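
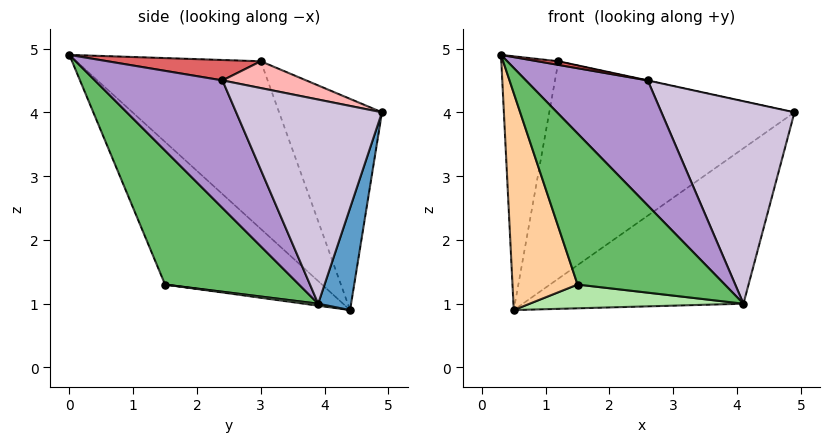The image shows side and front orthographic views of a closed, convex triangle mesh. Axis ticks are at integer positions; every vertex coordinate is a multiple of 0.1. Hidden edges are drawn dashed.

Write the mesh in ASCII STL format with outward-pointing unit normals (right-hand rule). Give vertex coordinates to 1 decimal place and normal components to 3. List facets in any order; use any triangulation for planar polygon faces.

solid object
 facet normal 0.138 0.928 -0.346
  outer loop
   vertex 4.1 3.9 1.0
   vertex 0.5 4.4 0.9
   vertex 4.9 4.9 4.0
  endloop
 endfacet
 facet normal -0.920 0.285 0.268
  outer loop
   vertex 1.2 3.0 4.8
   vertex 0.5 4.4 0.9
   vertex 0.3 0.0 4.9
  endloop
 endfacet
 facet normal -0.359 0.856 0.372
  outer loop
   vertex 1.2 3.0 4.8
   vertex 4.9 4.9 4.0
   vertex 0.5 4.4 0.9
  endloop
 endfacet
 facet normal -0.837 -0.347 -0.424
  outer loop
   vertex 1.5 1.5 1.3
   vertex 0.3 0.0 4.9
   vertex 0.5 4.4 0.9
  endloop
 endfacet
 facet normal 0.671 -0.737 -0.084
  outer loop
   vertex 1.5 1.5 1.3
   vertex 4.1 3.9 1.0
   vertex 0.3 0.0 4.9
  endloop
 endfacet
 facet normal 0.009 -0.134 -0.991
  outer loop
   vertex 1.5 1.5 1.3
   vertex 0.5 4.4 0.9
   vertex 4.1 3.9 1.0
  endloop
 endfacet
 facet normal 0.198 -0.027 0.980
  outer loop
   vertex 2.6 2.4 4.5
   vertex 1.2 3.0 4.8
   vertex 0.3 0.0 4.9
  endloop
 endfacet
 facet normal 0.210 0.002 0.978
  outer loop
   vertex 2.6 2.4 4.5
   vertex 4.9 4.9 4.0
   vertex 1.2 3.0 4.8
  endloop
 endfacet
 facet normal 0.723 -0.691 0.014
  outer loop
   vertex 2.6 2.4 4.5
   vertex 0.3 0.0 4.9
   vertex 4.1 3.9 1.0
  endloop
 endfacet
 facet normal 0.738 -0.674 0.028
  outer loop
   vertex 2.6 2.4 4.5
   vertex 4.1 3.9 1.0
   vertex 4.9 4.9 4.0
  endloop
 endfacet
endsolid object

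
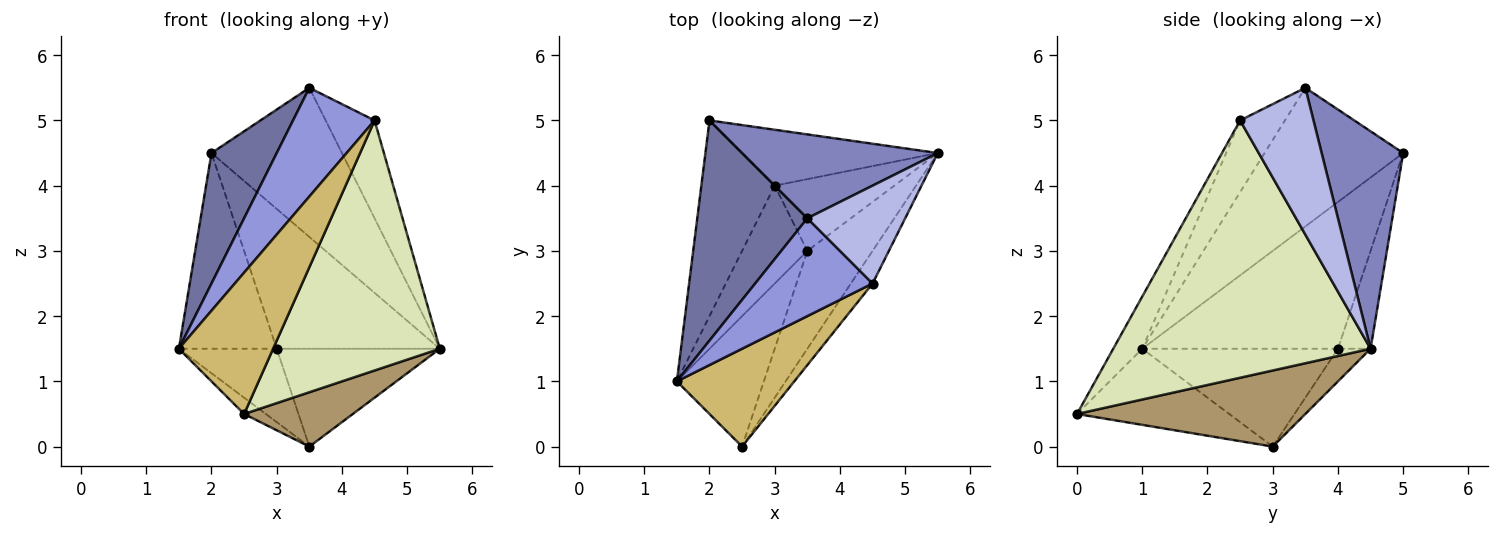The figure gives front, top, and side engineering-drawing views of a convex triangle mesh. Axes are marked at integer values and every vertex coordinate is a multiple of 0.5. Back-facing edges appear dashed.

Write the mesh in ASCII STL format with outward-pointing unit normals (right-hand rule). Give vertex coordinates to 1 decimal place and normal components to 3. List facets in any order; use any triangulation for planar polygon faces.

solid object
 facet normal -0.735 -0.346 0.584
  outer loop
   vertex 3.5 3.5 5.5
   vertex 2.0 5.0 4.5
   vertex 1.5 1.0 1.5
  endloop
 endfacet
 facet normal 0.478 0.765 0.431
  outer loop
   vertex 3.5 3.5 5.5
   vertex 5.5 4.5 1.5
   vertex 2.0 5.0 4.5
  endloop
 endfacet
 facet normal -0.378 -0.688 0.619
  outer loop
   vertex 4.5 2.5 5.0
   vertex 3.5 3.5 5.5
   vertex 1.5 1.0 1.5
  endloop
 endfacet
 facet normal 0.728 0.485 0.485
  outer loop
   vertex 4.5 2.5 5.0
   vertex 5.5 4.5 1.5
   vertex 3.5 3.5 5.5
  endloop
 endfacet
 facet normal -0.183 0.913 -0.365
  outer loop
   vertex 3.0 4.0 1.5
   vertex 2.0 5.0 4.5
   vertex 5.5 4.5 1.5
  endloop
 endfacet
 facet normal -0.159 0.796 -0.584
  outer loop
   vertex 3.0 4.0 1.5
   vertex 5.5 4.5 1.5
   vertex 3.5 3.0 0.0
  endloop
 endfacet
 facet normal -0.768 0.384 -0.512
  outer loop
   vertex 3.0 4.0 1.5
   vertex 3.5 3.0 0.0
   vertex 1.5 1.0 1.5
  endloop
 endfacet
 facet normal 0.837 -0.542 -0.071
  outer loop
   vertex 2.5 0.0 0.5
   vertex 5.5 4.5 1.5
   vertex 4.5 2.5 5.0
  endloop
 endfacet
 facet normal 0.714 -0.340 -0.612
  outer loop
   vertex 2.5 0.0 0.5
   vertex 3.5 3.0 0.0
   vertex 5.5 4.5 1.5
  endloop
 endfacet
 facet normal -0.245 -0.797 0.552
  outer loop
   vertex 2.5 0.0 0.5
   vertex 4.5 2.5 5.0
   vertex 1.5 1.0 1.5
  endloop
 endfacet
 facet normal -0.656 0.094 -0.749
  outer loop
   vertex 2.5 0.0 0.5
   vertex 1.5 1.0 1.5
   vertex 3.5 3.0 0.0
  endloop
 endfacet
 facet normal -0.816 0.408 -0.408
  outer loop
   vertex 3.0 4.0 1.5
   vertex 1.5 1.0 1.5
   vertex 2.0 5.0 4.5
  endloop
 endfacet
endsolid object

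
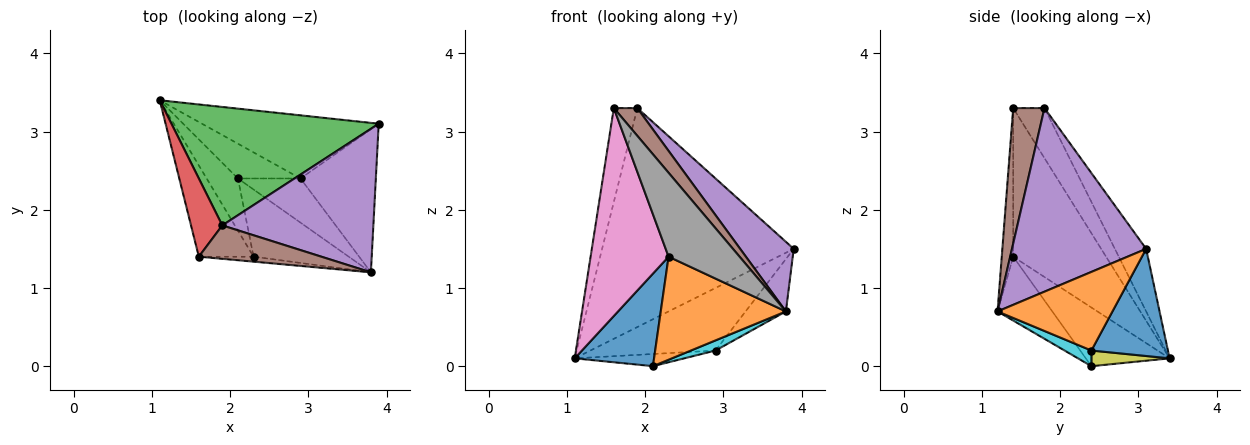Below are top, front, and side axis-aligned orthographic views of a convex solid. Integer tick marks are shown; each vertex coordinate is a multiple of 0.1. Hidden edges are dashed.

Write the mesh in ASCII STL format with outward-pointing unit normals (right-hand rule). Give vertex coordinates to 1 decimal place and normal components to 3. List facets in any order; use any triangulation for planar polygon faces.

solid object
 facet normal 0.395 0.647 -0.652
  outer loop
   vertex 2.9 2.4 0.2
   vertex 1.1 3.4 0.1
   vertex 3.9 3.1 1.5
  endloop
 endfacet
 facet normal 0.700 0.246 -0.671
  outer loop
   vertex 2.9 2.4 0.2
   vertex 3.9 3.1 1.5
   vertex 3.8 1.2 0.7
  endloop
 endfacet
 facet normal -0.142 0.871 0.471
  outer loop
   vertex 1.9 1.8 3.3
   vertex 3.9 3.1 1.5
   vertex 1.1 3.4 0.1
  endloop
 endfacet
 facet normal -0.716 0.537 0.447
  outer loop
   vertex 1.9 1.8 3.3
   vertex 1.1 3.4 0.1
   vertex 1.6 1.4 3.3
  endloop
 endfacet
 facet normal 0.738 -0.295 0.607
  outer loop
   vertex 1.9 1.8 3.3
   vertex 3.8 1.2 0.7
   vertex 3.9 3.1 1.5
  endloop
 endfacet
 facet normal 0.648 -0.486 0.586
  outer loop
   vertex 1.9 1.8 3.3
   vertex 1.6 1.4 3.3
   vertex 3.8 1.2 0.7
  endloop
 endfacet
 facet normal -0.737 -0.619 -0.272
  outer loop
   vertex 2.3 1.4 1.4
   vertex 1.6 1.4 3.3
   vertex 1.1 3.4 0.1
  endloop
 endfacet
 facet normal -0.159 -0.986 -0.058
  outer loop
   vertex 2.3 1.4 1.4
   vertex 3.8 1.2 0.7
   vertex 1.6 1.4 3.3
  endloop
 endfacet
 facet normal 0.230 0.322 -0.919
  outer loop
   vertex 2.1 2.4 0.0
   vertex 1.1 3.4 0.1
   vertex 2.9 2.4 0.2
  endloop
 endfacet
 facet normal 0.237 -0.217 -0.947
  outer loop
   vertex 2.1 2.4 0.0
   vertex 2.9 2.4 0.2
   vertex 3.8 1.2 0.7
  endloop
 endfacet
 facet normal -0.677 -0.641 -0.361
  outer loop
   vertex 2.1 2.4 0.0
   vertex 2.3 1.4 1.4
   vertex 1.1 3.4 0.1
  endloop
 endfacet
 facet normal -0.344 -0.787 -0.513
  outer loop
   vertex 2.1 2.4 0.0
   vertex 3.8 1.2 0.7
   vertex 2.3 1.4 1.4
  endloop
 endfacet
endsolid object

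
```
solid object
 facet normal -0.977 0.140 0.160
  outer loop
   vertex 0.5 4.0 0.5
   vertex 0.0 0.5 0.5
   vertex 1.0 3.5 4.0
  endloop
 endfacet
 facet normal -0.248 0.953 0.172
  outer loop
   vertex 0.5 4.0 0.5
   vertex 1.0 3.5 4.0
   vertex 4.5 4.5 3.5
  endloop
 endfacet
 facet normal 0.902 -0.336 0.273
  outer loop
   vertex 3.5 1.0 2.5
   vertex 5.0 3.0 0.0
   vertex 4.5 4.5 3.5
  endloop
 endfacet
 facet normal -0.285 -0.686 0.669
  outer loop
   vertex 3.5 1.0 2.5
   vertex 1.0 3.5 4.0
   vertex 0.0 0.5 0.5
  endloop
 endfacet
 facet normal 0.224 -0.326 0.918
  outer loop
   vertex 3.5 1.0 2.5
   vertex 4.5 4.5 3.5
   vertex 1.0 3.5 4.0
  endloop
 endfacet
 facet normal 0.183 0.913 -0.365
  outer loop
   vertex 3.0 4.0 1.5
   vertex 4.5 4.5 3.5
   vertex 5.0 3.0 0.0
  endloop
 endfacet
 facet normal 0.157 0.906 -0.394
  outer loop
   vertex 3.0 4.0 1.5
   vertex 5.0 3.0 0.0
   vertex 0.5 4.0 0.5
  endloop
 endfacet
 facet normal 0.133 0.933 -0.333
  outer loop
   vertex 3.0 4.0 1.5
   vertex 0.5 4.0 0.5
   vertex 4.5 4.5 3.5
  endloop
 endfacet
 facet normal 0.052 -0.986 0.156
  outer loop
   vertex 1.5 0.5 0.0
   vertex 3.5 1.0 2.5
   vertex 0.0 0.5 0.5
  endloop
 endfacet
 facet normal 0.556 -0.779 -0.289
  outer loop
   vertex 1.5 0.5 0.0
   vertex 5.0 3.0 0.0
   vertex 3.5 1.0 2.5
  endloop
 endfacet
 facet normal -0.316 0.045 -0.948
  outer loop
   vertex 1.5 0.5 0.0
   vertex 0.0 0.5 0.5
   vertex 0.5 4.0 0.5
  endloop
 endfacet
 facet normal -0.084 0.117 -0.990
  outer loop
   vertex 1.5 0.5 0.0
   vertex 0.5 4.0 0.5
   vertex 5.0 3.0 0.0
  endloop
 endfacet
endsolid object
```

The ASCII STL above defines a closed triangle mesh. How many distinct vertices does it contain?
8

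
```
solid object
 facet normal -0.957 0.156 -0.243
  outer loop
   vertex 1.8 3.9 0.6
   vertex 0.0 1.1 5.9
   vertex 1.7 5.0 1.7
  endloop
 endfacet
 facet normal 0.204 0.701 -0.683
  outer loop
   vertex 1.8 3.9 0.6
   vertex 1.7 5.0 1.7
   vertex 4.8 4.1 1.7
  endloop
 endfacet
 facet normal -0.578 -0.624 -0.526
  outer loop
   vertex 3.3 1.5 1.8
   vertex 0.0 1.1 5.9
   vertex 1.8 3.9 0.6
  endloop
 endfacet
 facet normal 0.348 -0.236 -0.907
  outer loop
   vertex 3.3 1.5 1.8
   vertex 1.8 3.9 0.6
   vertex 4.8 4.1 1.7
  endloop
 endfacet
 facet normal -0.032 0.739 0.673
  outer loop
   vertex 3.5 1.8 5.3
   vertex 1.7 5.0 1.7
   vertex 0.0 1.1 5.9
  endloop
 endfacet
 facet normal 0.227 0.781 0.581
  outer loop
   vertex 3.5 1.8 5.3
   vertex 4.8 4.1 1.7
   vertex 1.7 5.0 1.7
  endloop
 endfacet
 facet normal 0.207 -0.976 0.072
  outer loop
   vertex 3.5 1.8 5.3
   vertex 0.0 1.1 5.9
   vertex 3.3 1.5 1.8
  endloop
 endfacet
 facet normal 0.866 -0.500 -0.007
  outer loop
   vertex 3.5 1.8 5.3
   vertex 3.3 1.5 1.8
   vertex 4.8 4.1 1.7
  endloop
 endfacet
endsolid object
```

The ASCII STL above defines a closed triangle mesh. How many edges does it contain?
12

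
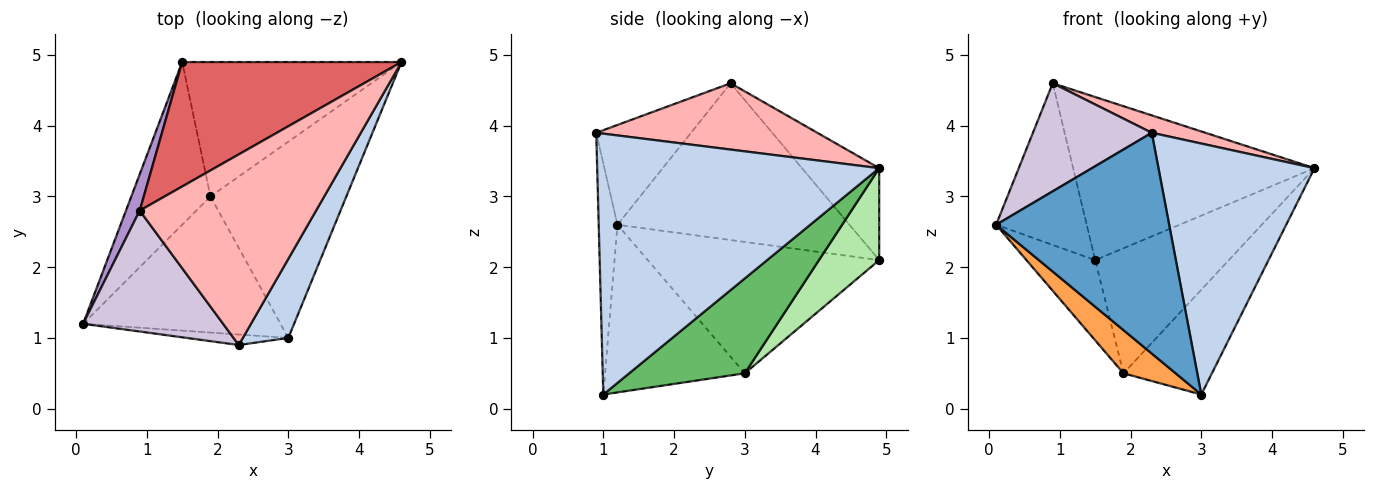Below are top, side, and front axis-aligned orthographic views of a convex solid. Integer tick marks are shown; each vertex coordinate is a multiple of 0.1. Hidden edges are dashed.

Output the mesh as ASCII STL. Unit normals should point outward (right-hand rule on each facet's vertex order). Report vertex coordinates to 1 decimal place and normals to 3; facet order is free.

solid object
 facet normal -0.108 -0.993 -0.047
  outer loop
   vertex 2.3 0.9 3.9
   vertex 0.1 1.2 2.6
   vertex 3.0 1.0 0.2
  endloop
 endfacet
 facet normal 0.865 -0.479 0.151
  outer loop
   vertex 2.3 0.9 3.9
   vertex 3.0 1.0 0.2
   vertex 4.6 4.9 3.4
  endloop
 endfacet
 facet normal -0.629 -0.235 -0.741
  outer loop
   vertex 1.9 3.0 0.5
   vertex 3.0 1.0 0.2
   vertex 0.1 1.2 2.6
  endloop
 endfacet
 facet normal -0.830 0.246 -0.500
  outer loop
   vertex 1.9 3.0 0.5
   vertex 0.1 1.2 2.6
   vertex 1.5 4.9 2.1
  endloop
 endfacet
 facet normal 0.524 0.401 -0.751
  outer loop
   vertex 1.9 3.0 0.5
   vertex 4.6 4.9 3.4
   vertex 3.0 1.0 0.2
  endloop
 endfacet
 facet normal 0.294 0.651 -0.700
  outer loop
   vertex 1.9 3.0 0.5
   vertex 1.5 4.9 2.1
   vertex 4.6 4.9 3.4
  endloop
 endfacet
 facet normal -0.247 0.770 0.588
  outer loop
   vertex 0.9 2.8 4.6
   vertex 4.6 4.9 3.4
   vertex 1.5 4.9 2.1
  endloop
 endfacet
 facet normal 0.351 -0.085 0.933
  outer loop
   vertex 0.9 2.8 4.6
   vertex 2.3 0.9 3.9
   vertex 4.6 4.9 3.4
  endloop
 endfacet
 facet normal -0.928 0.362 0.082
  outer loop
   vertex 0.9 2.8 4.6
   vertex 1.5 4.9 2.1
   vertex 0.1 1.2 2.6
  endloop
 endfacet
 facet normal -0.469 -0.588 0.658
  outer loop
   vertex 0.9 2.8 4.6
   vertex 0.1 1.2 2.6
   vertex 2.3 0.9 3.9
  endloop
 endfacet
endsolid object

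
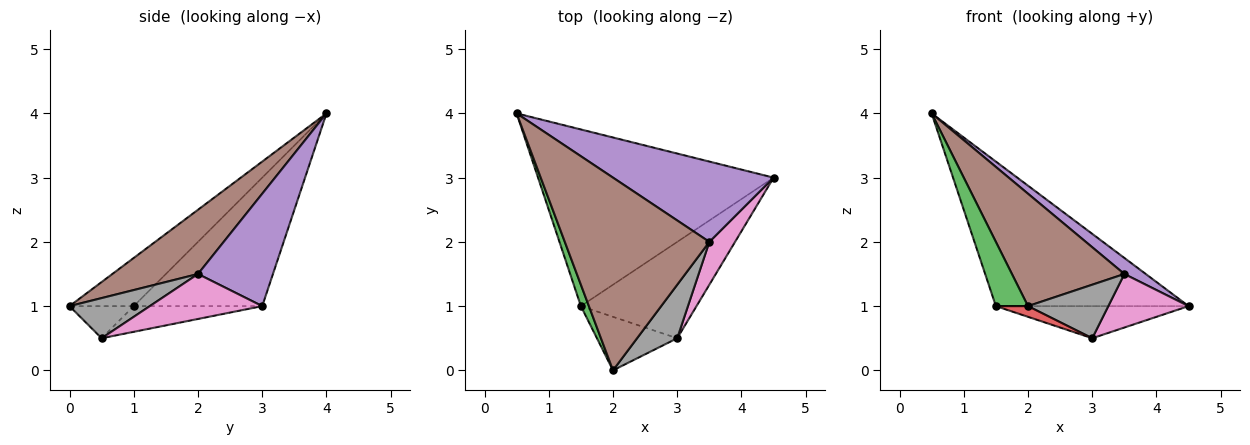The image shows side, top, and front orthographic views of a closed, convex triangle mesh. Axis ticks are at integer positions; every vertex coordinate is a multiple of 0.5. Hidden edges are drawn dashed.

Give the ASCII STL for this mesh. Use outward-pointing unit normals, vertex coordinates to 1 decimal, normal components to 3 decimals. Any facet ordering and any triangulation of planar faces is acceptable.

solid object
 facet normal -0.389 0.583 -0.713
  outer loop
   vertex 1.5 1.0 1.0
   vertex 0.5 4.0 4.0
   vertex 4.5 3.0 1.0
  endloop
 endfacet
 facet normal -0.206 0.309 -0.928
  outer loop
   vertex 1.5 1.0 1.0
   vertex 4.5 3.0 1.0
   vertex 3.0 0.5 0.5
  endloop
 endfacet
 facet normal -0.885 -0.442 0.147
  outer loop
   vertex 1.5 1.0 1.0
   vertex 2.0 0.0 1.0
   vertex 0.5 4.0 4.0
  endloop
 endfacet
 facet normal -0.365 -0.183 -0.913
  outer loop
   vertex 1.5 1.0 1.0
   vertex 3.0 0.5 0.5
   vertex 2.0 0.0 1.0
  endloop
 endfacet
 facet normal 0.566 -0.162 0.808
  outer loop
   vertex 3.5 2.0 1.5
   vertex 4.5 3.0 1.0
   vertex 0.5 4.0 4.0
  endloop
 endfacet
 facet normal 0.358 -0.470 0.806
  outer loop
   vertex 3.5 2.0 1.5
   vertex 0.5 4.0 4.0
   vertex 2.0 0.0 1.0
  endloop
 endfacet
 facet normal 0.738 -0.527 0.422
  outer loop
   vertex 3.5 2.0 1.5
   vertex 3.0 0.5 0.5
   vertex 4.5 3.0 1.0
  endloop
 endfacet
 facet normal 0.577 -0.577 0.577
  outer loop
   vertex 3.5 2.0 1.5
   vertex 2.0 0.0 1.0
   vertex 3.0 0.5 0.5
  endloop
 endfacet
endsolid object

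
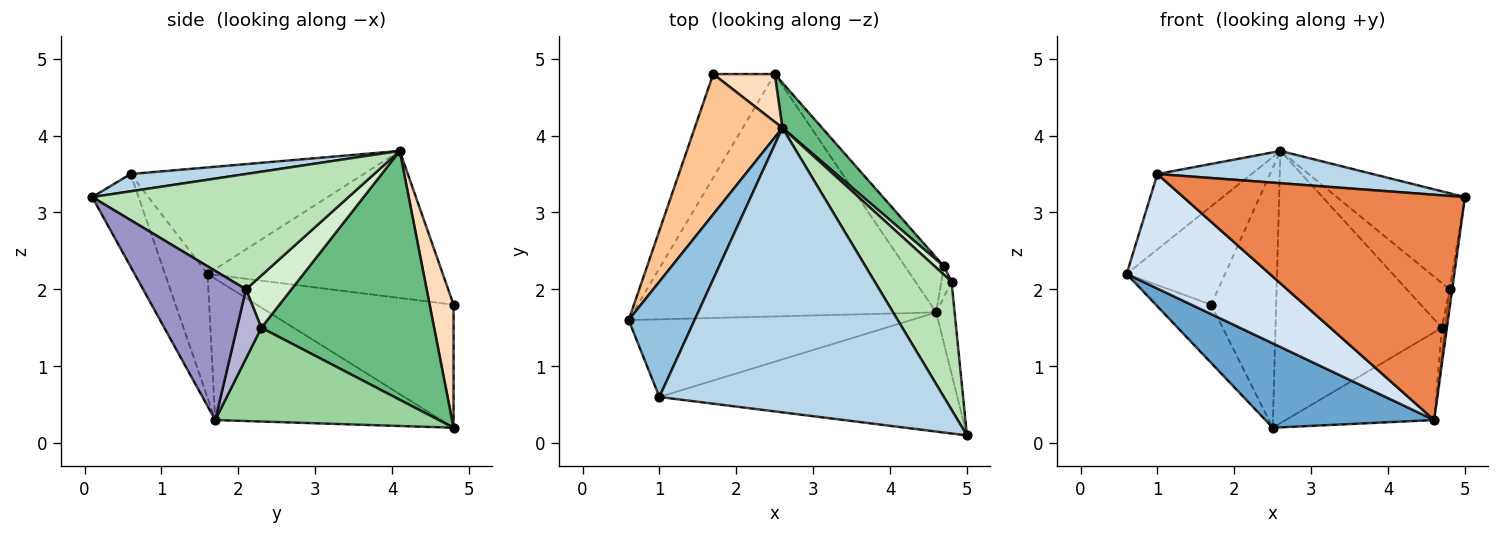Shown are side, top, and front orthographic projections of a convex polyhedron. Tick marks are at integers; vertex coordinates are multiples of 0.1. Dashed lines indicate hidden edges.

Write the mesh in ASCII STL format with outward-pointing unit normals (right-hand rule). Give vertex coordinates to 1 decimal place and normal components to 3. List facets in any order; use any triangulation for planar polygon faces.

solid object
 facet normal -0.403 -0.301 -0.864
  outer loop
   vertex 4.6 1.7 0.3
   vertex 0.6 1.6 2.2
   vertex 2.5 4.8 0.2
  endloop
 endfacet
 facet normal -0.804 0.325 0.497
  outer loop
   vertex 1.0 0.6 3.5
   vertex 2.6 4.1 3.8
   vertex 0.6 1.6 2.2
  endloop
 endfacet
 facet normal 0.060 -0.113 0.992
  outer loop
   vertex 1.0 0.6 3.5
   vertex 5.0 0.1 3.2
   vertex 2.6 4.1 3.8
  endloop
 endfacet
 facet normal -0.239 -0.804 -0.545
  outer loop
   vertex 1.0 0.6 3.5
   vertex 0.6 1.6 2.2
   vertex 4.6 1.7 0.3
  endloop
 endfacet
 facet normal -0.144 -0.875 -0.463
  outer loop
   vertex 1.0 0.6 3.5
   vertex 4.6 1.7 0.3
   vertex 5.0 0.1 3.2
  endloop
 endfacet
 facet normal -0.867 0.244 -0.434
  outer loop
   vertex 1.7 4.8 1.8
   vertex 2.5 4.8 0.2
   vertex 0.6 1.6 2.2
  endloop
 endfacet
 facet normal -0.808 0.338 0.482
  outer loop
   vertex 1.7 4.8 1.8
   vertex 0.6 1.6 2.2
   vertex 2.6 4.1 3.8
  endloop
 endfacet
 facet normal 0.341 0.925 0.170
  outer loop
   vertex 1.7 4.8 1.8
   vertex 2.6 4.1 3.8
   vertex 2.5 4.8 0.2
  endloop
 endfacet
 facet normal 0.716 0.689 0.114
  outer loop
   vertex 4.7 2.3 1.5
   vertex 2.5 4.8 0.2
   vertex 2.6 4.1 3.8
  endloop
 endfacet
 facet normal 0.787 0.523 -0.327
  outer loop
   vertex 4.7 2.3 1.5
   vertex 4.6 1.7 0.3
   vertex 2.5 4.8 0.2
  endloop
 endfacet
 facet normal 0.768 0.384 0.512
  outer loop
   vertex 4.8 2.1 2.0
   vertex 2.6 4.1 3.8
   vertex 5.0 0.1 3.2
  endloop
 endfacet
 facet normal 0.722 0.680 0.127
  outer loop
   vertex 4.8 2.1 2.0
   vertex 4.7 2.3 1.5
   vertex 2.6 4.1 3.8
  endloop
 endfacet
 facet normal 0.992 0.026 -0.123
  outer loop
   vertex 4.8 2.1 2.0
   vertex 5.0 0.1 3.2
   vertex 4.6 1.7 0.3
  endloop
 endfacet
 facet normal 0.981 0.127 -0.145
  outer loop
   vertex 4.8 2.1 2.0
   vertex 4.6 1.7 0.3
   vertex 4.7 2.3 1.5
  endloop
 endfacet
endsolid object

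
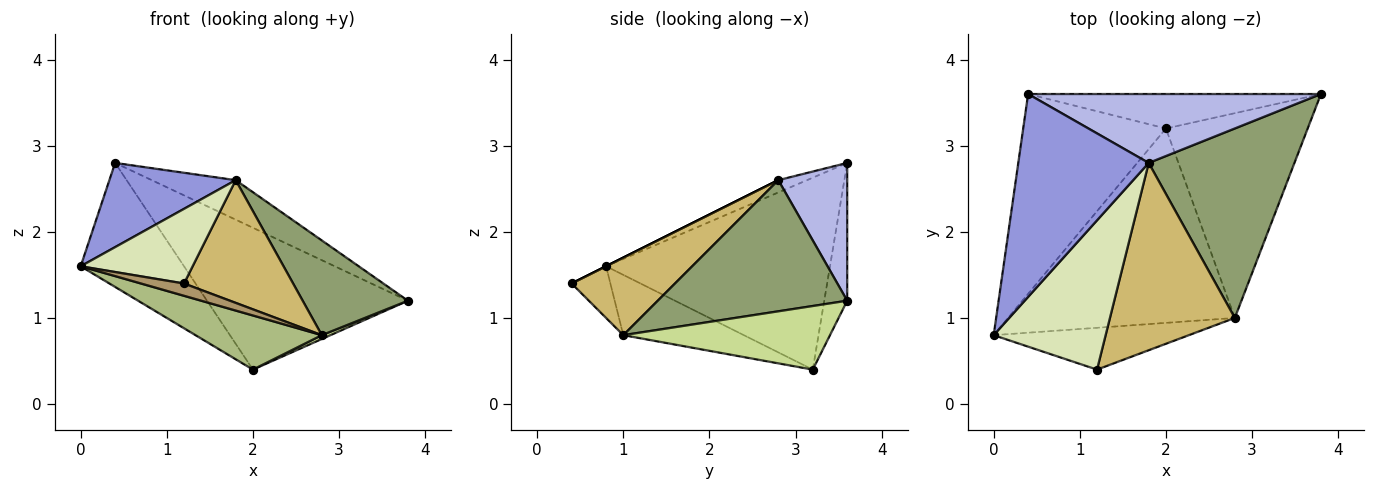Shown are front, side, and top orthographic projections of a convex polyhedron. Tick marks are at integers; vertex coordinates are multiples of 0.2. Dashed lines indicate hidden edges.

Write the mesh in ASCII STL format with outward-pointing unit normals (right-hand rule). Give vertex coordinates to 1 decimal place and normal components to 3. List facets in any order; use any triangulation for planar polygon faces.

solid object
 facet normal -0.753 0.347 -0.560
  outer loop
   vertex 2.0 3.2 0.4
   vertex 0.0 0.8 1.6
   vertex 0.4 3.6 2.8
  endloop
 endfacet
 facet normal -0.110 0.966 -0.235
  outer loop
   vertex 2.0 3.2 0.4
   vertex 0.4 3.6 2.8
   vertex 3.8 3.6 1.2
  endloop
 endfacet
 facet normal -0.087 -0.382 0.920
  outer loop
   vertex 1.8 2.8 2.6
   vertex 0.4 3.6 2.8
   vertex 0.0 0.8 1.6
  endloop
 endfacet
 facet normal 0.378 0.461 0.803
  outer loop
   vertex 1.8 2.8 2.6
   vertex 3.8 3.6 1.2
   vertex 0.4 3.6 2.8
  endloop
 endfacet
 facet normal 0.627 -0.348 0.697
  outer loop
   vertex 2.8 1.0 0.8
   vertex 3.8 3.6 1.2
   vertex 1.8 2.8 2.6
  endloop
 endfacet
 facet normal -0.248 -0.260 -0.933
  outer loop
   vertex 2.8 1.0 0.8
   vertex 0.0 0.8 1.6
   vertex 2.0 3.2 0.4
  endloop
 endfacet
 facet normal 0.409 -0.017 -0.912
  outer loop
   vertex 2.8 1.0 0.8
   vertex 2.0 3.2 0.4
   vertex 3.8 3.6 1.2
  endloop
 endfacet
 facet normal 0.000 -0.447 0.894
  outer loop
   vertex 1.2 0.4 1.4
   vertex 1.8 2.8 2.6
   vertex 0.0 0.8 1.6
  endloop
 endfacet
 facet normal -0.246 -0.273 -0.930
  outer loop
   vertex 1.2 0.4 1.4
   vertex 0.0 0.8 1.6
   vertex 2.8 1.0 0.8
  endloop
 endfacet
 facet normal 0.461 -0.486 0.742
  outer loop
   vertex 1.2 0.4 1.4
   vertex 2.8 1.0 0.8
   vertex 1.8 2.8 2.6
  endloop
 endfacet
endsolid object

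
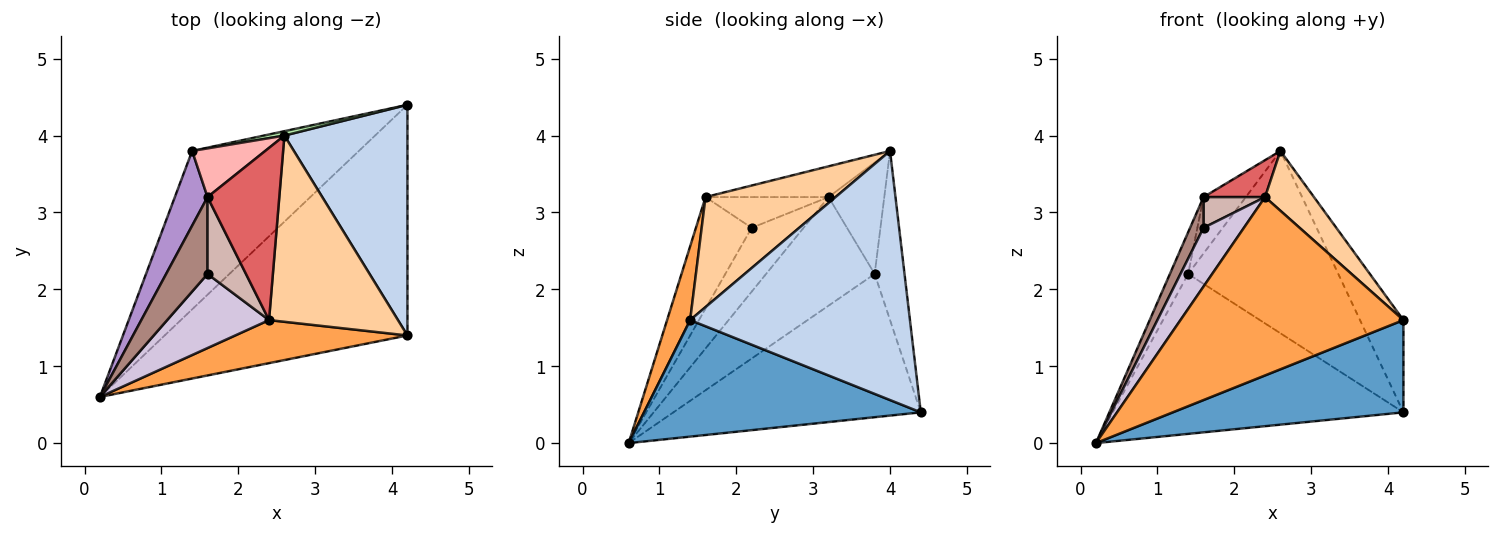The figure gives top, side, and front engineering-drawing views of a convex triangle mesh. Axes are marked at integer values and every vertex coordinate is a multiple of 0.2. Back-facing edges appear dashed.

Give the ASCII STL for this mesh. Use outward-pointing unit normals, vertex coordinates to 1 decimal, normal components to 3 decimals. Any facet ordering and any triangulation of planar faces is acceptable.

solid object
 facet normal 0.407 -0.339 -0.848
  outer loop
   vertex 4.2 4.4 0.4
   vertex 4.2 1.4 1.6
   vertex 0.2 0.6 0.0
  endloop
 endfacet
 facet normal 0.883 0.174 0.436
  outer loop
   vertex 2.6 4.0 3.8
   vertex 4.2 1.4 1.6
   vertex 4.2 4.4 0.4
  endloop
 endfacet
 facet normal 0.100 -0.967 0.233
  outer loop
   vertex 2.4 1.6 3.2
   vertex 0.2 0.6 0.0
   vertex 4.2 1.4 1.6
  endloop
 endfacet
 facet normal 0.631 -0.237 0.739
  outer loop
   vertex 2.4 1.6 3.2
   vertex 4.2 1.4 1.6
   vertex 2.6 4.0 3.8
  endloop
 endfacet
 facet normal -0.517 0.608 -0.602
  outer loop
   vertex 1.4 3.8 2.2
   vertex 4.2 4.4 0.4
   vertex 0.2 0.6 0.0
  endloop
 endfacet
 facet normal -0.195 0.981 0.024
  outer loop
   vertex 1.4 3.8 2.2
   vertex 2.6 4.0 3.8
   vertex 4.2 4.4 0.4
  endloop
 endfacet
 facet normal -0.386 -0.193 0.902
  outer loop
   vertex 1.6 3.2 3.2
   vertex 2.4 1.6 3.2
   vertex 2.6 4.0 3.8
  endloop
 endfacet
 facet normal -0.706 0.536 0.463
  outer loop
   vertex 1.6 3.2 3.2
   vertex 2.6 4.0 3.8
   vertex 1.4 3.8 2.2
  endloop
 endfacet
 facet normal -0.945 0.159 0.284
  outer loop
   vertex 1.6 3.2 3.2
   vertex 1.4 3.8 2.2
   vertex 0.2 0.6 0.0
  endloop
 endfacet
 facet normal -0.651 -0.471 0.595
  outer loop
   vertex 1.6 2.2 2.8
   vertex 0.2 0.6 0.0
   vertex 2.4 1.6 3.2
  endloop
 endfacet
 facet normal -0.820 -0.213 0.531
  outer loop
   vertex 1.6 2.2 2.8
   vertex 1.6 3.2 3.2
   vertex 0.2 0.6 0.0
  endloop
 endfacet
 facet normal -0.596 -0.298 0.745
  outer loop
   vertex 1.6 2.2 2.8
   vertex 2.4 1.6 3.2
   vertex 1.6 3.2 3.2
  endloop
 endfacet
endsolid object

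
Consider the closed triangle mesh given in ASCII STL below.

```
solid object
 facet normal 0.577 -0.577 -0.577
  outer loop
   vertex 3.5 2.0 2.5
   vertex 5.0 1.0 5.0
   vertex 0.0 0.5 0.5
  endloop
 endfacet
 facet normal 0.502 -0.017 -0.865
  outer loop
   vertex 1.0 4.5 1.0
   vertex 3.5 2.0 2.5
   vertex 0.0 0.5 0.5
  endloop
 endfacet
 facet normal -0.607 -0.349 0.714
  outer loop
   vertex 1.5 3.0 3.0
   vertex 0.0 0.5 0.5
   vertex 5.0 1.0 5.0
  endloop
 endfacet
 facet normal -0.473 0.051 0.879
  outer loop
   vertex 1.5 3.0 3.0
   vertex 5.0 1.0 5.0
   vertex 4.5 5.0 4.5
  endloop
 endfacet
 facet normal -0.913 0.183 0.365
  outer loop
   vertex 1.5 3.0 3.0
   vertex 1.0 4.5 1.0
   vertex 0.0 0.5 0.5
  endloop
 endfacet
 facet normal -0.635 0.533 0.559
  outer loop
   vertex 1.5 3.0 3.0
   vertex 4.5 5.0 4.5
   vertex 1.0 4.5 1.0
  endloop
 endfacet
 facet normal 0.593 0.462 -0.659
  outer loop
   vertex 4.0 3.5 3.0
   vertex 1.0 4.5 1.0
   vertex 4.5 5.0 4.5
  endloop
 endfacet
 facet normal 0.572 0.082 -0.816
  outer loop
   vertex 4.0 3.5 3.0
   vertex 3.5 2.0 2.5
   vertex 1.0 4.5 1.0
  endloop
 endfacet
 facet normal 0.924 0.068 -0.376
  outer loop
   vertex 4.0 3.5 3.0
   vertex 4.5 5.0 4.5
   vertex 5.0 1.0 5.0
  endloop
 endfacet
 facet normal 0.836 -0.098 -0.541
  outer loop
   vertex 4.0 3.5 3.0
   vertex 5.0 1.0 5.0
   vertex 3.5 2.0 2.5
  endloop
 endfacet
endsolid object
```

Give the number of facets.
10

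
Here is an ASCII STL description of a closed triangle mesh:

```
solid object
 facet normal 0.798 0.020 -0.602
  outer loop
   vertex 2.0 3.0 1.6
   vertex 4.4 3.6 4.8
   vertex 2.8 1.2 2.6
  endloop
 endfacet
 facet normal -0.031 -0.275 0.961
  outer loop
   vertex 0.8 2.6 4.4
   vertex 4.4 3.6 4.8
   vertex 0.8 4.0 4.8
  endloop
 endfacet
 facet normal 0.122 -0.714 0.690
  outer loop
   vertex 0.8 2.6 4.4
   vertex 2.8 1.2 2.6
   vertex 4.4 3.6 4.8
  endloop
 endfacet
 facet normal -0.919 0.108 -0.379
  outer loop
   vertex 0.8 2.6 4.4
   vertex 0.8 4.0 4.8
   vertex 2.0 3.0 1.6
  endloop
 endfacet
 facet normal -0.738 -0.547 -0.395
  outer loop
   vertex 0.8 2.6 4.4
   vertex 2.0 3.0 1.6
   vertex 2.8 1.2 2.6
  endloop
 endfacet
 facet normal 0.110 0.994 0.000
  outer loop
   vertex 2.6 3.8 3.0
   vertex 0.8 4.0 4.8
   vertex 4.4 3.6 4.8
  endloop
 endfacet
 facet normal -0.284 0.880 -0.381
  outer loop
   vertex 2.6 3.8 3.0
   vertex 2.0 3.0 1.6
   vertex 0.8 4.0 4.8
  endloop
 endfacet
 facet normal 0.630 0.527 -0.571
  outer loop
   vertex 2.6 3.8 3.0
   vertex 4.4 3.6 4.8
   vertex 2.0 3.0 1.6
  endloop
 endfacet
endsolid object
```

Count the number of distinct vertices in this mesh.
6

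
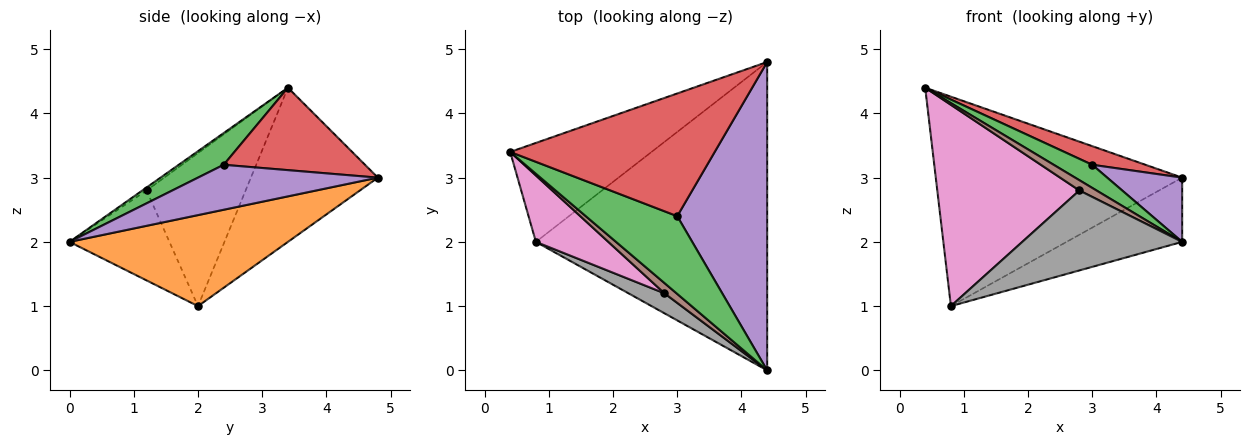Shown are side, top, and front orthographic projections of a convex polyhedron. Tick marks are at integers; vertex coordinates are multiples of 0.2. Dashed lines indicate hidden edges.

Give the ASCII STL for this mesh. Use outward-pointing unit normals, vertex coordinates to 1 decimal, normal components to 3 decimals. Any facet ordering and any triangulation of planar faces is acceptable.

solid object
 facet normal -0.422 0.820 -0.387
  outer loop
   vertex 0.8 2.0 1.0
   vertex 0.4 3.4 4.4
   vertex 4.4 4.8 3.0
  endloop
 endfacet
 facet normal 0.359 0.190 -0.914
  outer loop
   vertex 0.8 2.0 1.0
   vertex 4.4 4.8 3.0
   vertex 4.4 0.0 2.0
  endloop
 endfacet
 facet normal 0.316 -0.271 0.909
  outer loop
   vertex 3.0 2.4 3.2
   vertex 0.4 3.4 4.4
   vertex 4.4 0.0 2.0
  endloop
 endfacet
 facet normal 0.370 -0.139 0.918
  outer loop
   vertex 3.0 2.4 3.2
   vertex 4.4 4.8 3.0
   vertex 0.4 3.4 4.4
  endloop
 endfacet
 facet normal 0.440 -0.183 0.879
  outer loop
   vertex 3.0 2.4 3.2
   vertex 4.4 0.0 2.0
   vertex 4.4 4.8 3.0
  endloop
 endfacet
 facet normal -0.174 -0.696 0.696
  outer loop
   vertex 2.8 1.2 2.8
   vertex 4.4 0.0 2.0
   vertex 0.4 3.4 4.4
  endloop
 endfacet
 facet normal -0.552 -0.792 0.261
  outer loop
   vertex 2.8 1.2 2.8
   vertex 0.4 3.4 4.4
   vertex 0.8 2.0 1.0
  endloop
 endfacet
 facet normal -0.518 -0.830 0.207
  outer loop
   vertex 2.8 1.2 2.8
   vertex 0.8 2.0 1.0
   vertex 4.4 0.0 2.0
  endloop
 endfacet
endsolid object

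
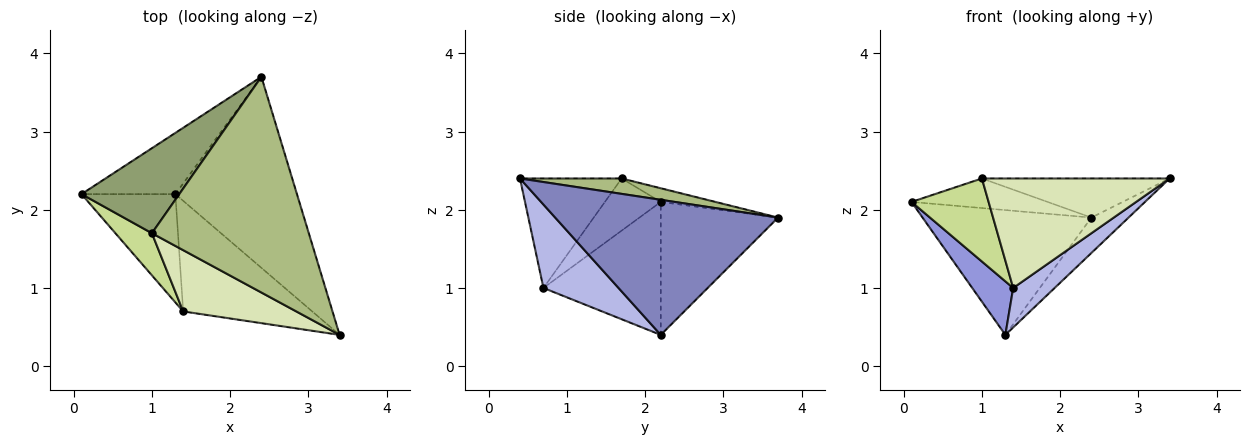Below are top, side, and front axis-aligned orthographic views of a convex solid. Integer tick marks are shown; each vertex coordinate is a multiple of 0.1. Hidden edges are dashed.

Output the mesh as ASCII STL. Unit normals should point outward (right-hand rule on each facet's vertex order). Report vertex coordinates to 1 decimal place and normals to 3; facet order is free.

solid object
 facet normal -0.529 0.762 -0.374
  outer loop
   vertex 1.3 2.2 0.4
   vertex 0.1 2.2 2.1
   vertex 2.4 3.7 1.9
  endloop
 endfacet
 facet normal 0.738 0.123 -0.664
  outer loop
   vertex 1.3 2.2 0.4
   vertex 2.4 3.7 1.9
   vertex 3.4 0.4 2.4
  endloop
 endfacet
 facet normal -0.786 -0.274 -0.555
  outer loop
   vertex 1.4 0.7 1.0
   vertex 0.1 2.2 2.1
   vertex 1.3 2.2 0.4
  endloop
 endfacet
 facet normal 0.520 -0.287 -0.804
  outer loop
   vertex 1.4 0.7 1.0
   vertex 1.3 2.2 0.4
   vertex 3.4 0.4 2.4
  endloop
 endfacet
 facet normal -0.131 0.326 0.936
  outer loop
   vertex 1.0 1.7 2.4
   vertex 2.4 3.7 1.9
   vertex 0.1 2.2 2.1
  endloop
 endfacet
 facet normal 0.096 0.178 0.979
  outer loop
   vertex 1.0 1.7 2.4
   vertex 3.4 0.4 2.4
   vertex 2.4 3.7 1.9
  endloop
 endfacet
 facet normal -0.543 -0.749 0.380
  outer loop
   vertex 1.0 1.7 2.4
   vertex 0.1 2.2 2.1
   vertex 1.4 0.7 1.0
  endloop
 endfacet
 facet normal -0.427 -0.789 0.441
  outer loop
   vertex 1.0 1.7 2.4
   vertex 1.4 0.7 1.0
   vertex 3.4 0.4 2.4
  endloop
 endfacet
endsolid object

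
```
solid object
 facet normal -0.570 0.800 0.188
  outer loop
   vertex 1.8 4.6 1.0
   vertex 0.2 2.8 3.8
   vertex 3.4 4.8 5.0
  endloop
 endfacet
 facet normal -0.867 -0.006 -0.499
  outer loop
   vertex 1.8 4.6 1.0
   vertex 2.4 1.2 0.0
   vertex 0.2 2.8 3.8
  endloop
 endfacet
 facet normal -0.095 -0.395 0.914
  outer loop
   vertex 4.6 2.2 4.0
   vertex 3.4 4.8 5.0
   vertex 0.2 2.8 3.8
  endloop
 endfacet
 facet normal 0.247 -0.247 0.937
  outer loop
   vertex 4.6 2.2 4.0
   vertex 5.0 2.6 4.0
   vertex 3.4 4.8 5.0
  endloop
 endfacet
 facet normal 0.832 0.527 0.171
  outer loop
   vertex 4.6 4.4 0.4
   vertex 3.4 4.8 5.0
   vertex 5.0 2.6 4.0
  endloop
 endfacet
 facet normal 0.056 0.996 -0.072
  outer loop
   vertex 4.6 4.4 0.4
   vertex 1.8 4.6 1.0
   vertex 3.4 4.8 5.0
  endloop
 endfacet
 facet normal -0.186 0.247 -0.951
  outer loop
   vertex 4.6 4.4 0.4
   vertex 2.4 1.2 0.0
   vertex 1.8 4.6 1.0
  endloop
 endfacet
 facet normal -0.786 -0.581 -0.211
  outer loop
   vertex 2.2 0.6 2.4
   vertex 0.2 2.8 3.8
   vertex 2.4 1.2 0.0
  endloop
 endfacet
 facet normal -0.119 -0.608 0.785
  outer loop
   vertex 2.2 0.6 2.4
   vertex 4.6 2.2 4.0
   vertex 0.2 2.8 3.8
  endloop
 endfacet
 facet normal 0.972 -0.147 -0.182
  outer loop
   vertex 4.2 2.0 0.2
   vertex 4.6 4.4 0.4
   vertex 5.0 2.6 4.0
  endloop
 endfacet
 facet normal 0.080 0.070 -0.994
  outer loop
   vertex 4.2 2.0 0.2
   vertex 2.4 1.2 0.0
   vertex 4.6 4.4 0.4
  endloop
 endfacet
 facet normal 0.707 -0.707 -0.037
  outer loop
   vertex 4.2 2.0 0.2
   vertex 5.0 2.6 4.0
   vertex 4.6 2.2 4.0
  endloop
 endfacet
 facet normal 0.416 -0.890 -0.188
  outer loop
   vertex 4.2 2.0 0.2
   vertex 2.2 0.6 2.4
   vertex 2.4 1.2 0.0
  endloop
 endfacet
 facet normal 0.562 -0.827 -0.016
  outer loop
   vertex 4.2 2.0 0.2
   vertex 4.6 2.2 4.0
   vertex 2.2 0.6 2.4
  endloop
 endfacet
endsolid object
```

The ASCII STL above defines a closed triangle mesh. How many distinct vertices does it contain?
9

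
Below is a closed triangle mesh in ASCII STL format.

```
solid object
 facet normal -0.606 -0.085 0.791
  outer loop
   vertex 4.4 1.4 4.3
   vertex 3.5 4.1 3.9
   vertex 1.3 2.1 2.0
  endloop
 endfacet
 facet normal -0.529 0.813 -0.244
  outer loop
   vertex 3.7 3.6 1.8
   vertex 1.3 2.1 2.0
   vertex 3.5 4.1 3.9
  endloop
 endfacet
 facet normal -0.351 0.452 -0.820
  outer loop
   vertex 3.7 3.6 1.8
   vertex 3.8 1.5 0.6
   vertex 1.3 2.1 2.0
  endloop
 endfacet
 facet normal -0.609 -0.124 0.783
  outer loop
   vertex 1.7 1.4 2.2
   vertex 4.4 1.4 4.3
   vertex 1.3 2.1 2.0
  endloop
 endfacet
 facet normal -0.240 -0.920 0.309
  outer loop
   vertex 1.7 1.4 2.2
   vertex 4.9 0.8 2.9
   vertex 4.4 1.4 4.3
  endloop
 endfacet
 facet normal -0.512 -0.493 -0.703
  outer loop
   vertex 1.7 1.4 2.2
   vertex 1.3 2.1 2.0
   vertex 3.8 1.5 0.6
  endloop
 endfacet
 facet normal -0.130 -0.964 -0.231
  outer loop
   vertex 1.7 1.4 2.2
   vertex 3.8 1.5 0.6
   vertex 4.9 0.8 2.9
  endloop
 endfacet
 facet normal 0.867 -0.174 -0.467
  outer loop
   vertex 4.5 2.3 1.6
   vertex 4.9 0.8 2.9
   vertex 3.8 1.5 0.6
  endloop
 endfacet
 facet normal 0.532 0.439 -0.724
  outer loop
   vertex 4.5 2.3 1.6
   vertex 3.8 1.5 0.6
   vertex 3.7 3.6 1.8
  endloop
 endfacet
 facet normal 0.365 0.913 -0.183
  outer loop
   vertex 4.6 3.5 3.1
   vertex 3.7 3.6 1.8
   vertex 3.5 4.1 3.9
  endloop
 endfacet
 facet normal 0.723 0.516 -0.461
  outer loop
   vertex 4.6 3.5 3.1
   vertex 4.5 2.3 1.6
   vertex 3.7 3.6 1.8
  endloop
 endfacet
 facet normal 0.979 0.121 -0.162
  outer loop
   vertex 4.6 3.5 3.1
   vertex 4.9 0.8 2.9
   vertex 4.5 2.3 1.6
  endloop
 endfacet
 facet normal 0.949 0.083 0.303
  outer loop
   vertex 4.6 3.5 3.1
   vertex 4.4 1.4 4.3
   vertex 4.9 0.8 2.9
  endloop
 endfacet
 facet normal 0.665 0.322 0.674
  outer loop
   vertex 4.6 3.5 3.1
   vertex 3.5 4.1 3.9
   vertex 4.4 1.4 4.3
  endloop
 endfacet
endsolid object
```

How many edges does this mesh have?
21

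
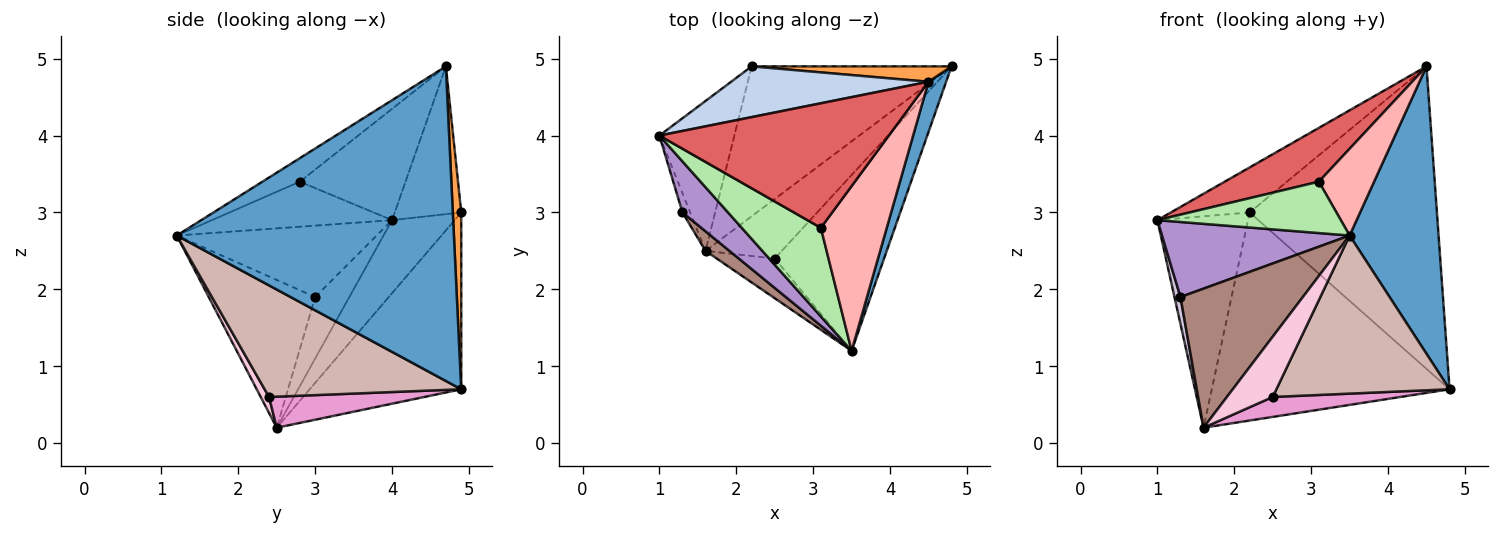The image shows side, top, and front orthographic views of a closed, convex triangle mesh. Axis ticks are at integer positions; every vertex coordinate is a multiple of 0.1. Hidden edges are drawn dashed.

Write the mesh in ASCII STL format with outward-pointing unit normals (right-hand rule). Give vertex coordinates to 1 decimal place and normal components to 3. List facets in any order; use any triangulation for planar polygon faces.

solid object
 facet normal 0.951 -0.305 0.053
  outer loop
   vertex 4.5 4.7 4.9
   vertex 3.5 1.2 2.7
   vertex 4.8 4.9 0.7
  endloop
 endfacet
 facet normal -0.489 0.579 0.653
  outer loop
   vertex 2.2 4.9 3.0
   vertex 1.0 4.0 2.9
   vertex 4.5 4.7 4.9
  endloop
 endfacet
 facet normal 0.045 0.998 0.051
  outer loop
   vertex 2.2 4.9 3.0
   vertex 4.5 4.7 4.9
   vertex 4.8 4.9 0.7
  endloop
 endfacet
 facet normal -0.491 0.711 -0.504
  outer loop
   vertex 2.2 4.9 3.0
   vertex 1.6 2.5 0.2
   vertex 1.0 4.0 2.9
  endloop
 endfacet
 facet normal -0.459 0.721 -0.519
  outer loop
   vertex 2.2 4.9 3.0
   vertex 4.8 4.9 0.7
   vertex 1.6 2.5 0.2
  endloop
 endfacet
 facet normal -0.442 -0.450 0.776
  outer loop
   vertex 3.1 2.8 3.4
   vertex 1.0 4.0 2.9
   vertex 3.5 1.2 2.7
  endloop
 endfacet
 facet normal -0.407 -0.362 0.839
  outer loop
   vertex 3.1 2.8 3.4
   vertex 4.5 4.7 4.9
   vertex 1.0 4.0 2.9
  endloop
 endfacet
 facet normal -0.301 -0.444 0.844
  outer loop
   vertex 3.1 2.8 3.4
   vertex 3.5 1.2 2.7
   vertex 4.5 4.7 4.9
  endloop
 endfacet
 facet normal -0.661 -0.620 0.422
  outer loop
   vertex 1.3 3.0 1.9
   vertex 3.5 1.2 2.7
   vertex 1.0 4.0 2.9
  endloop
 endfacet
 facet normal -0.978 -0.171 -0.122
  outer loop
   vertex 1.3 3.0 1.9
   vertex 1.0 4.0 2.9
   vertex 1.6 2.5 0.2
  endloop
 endfacet
 facet normal -0.652 -0.750 0.106
  outer loop
   vertex 1.3 3.0 1.9
   vertex 1.6 2.5 0.2
   vertex 3.5 1.2 2.7
  endloop
 endfacet
 facet normal 0.605 -0.533 -0.592
  outer loop
   vertex 2.5 2.4 0.6
   vertex 4.8 4.9 0.7
   vertex 3.5 1.2 2.7
  endloop
 endfacet
 facet normal 0.360 -0.296 -0.885
  outer loop
   vertex 2.5 2.4 0.6
   vertex 1.6 2.5 0.2
   vertex 4.8 4.9 0.7
  endloop
 endfacet
 facet normal 0.150 -0.826 -0.543
  outer loop
   vertex 2.5 2.4 0.6
   vertex 3.5 1.2 2.7
   vertex 1.6 2.5 0.2
  endloop
 endfacet
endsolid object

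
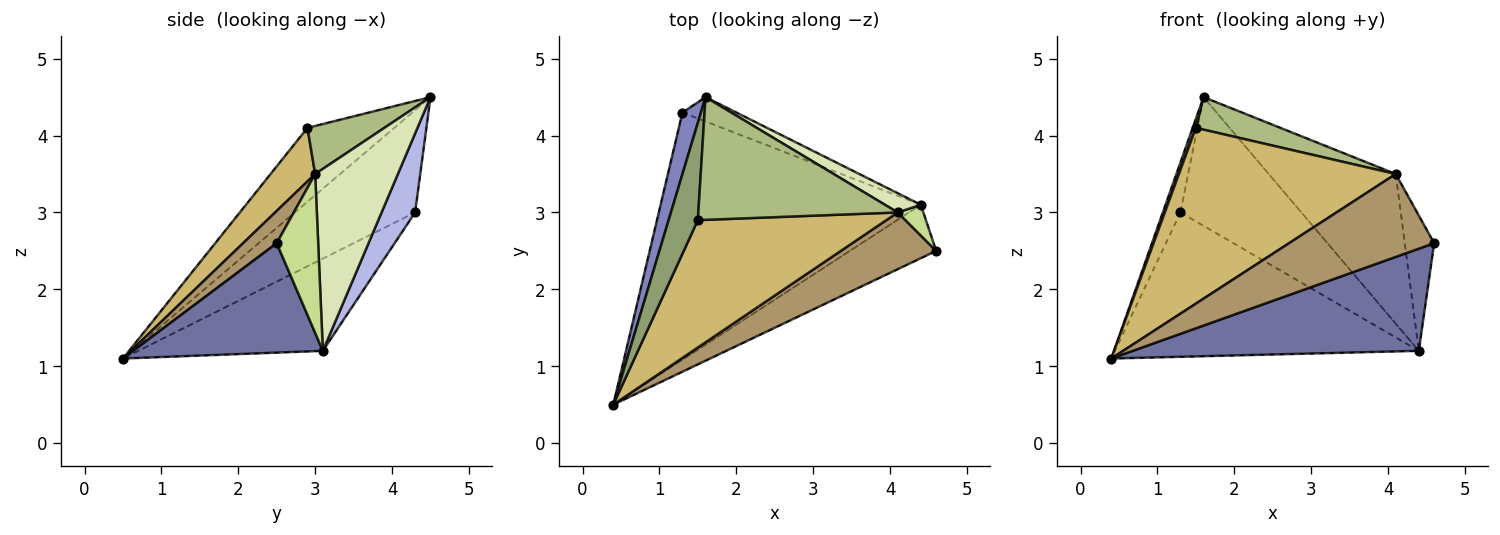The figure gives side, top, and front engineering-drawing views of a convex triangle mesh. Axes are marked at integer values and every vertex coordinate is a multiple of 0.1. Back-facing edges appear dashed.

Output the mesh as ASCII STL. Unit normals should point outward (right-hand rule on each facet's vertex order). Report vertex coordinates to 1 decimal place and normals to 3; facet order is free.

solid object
 facet normal 0.507 -0.764 -0.400
  outer loop
   vertex 4.4 3.1 1.2
   vertex 4.6 2.5 2.6
   vertex 0.4 0.5 1.1
  endloop
 endfacet
 facet normal -0.974 0.143 0.176
  outer loop
   vertex 1.3 4.3 3.0
   vertex 0.4 0.5 1.1
   vertex 1.6 4.5 4.5
  endloop
 endfacet
 facet normal -0.293 0.482 -0.826
  outer loop
   vertex 1.3 4.3 3.0
   vertex 4.4 3.1 1.2
   vertex 0.4 0.5 1.1
  endloop
 endfacet
 facet normal 0.263 0.948 -0.179
  outer loop
   vertex 1.3 4.3 3.0
   vertex 1.6 4.5 4.5
   vertex 4.4 3.1 1.2
  endloop
 endfacet
 facet normal -0.929 -0.034 0.368
  outer loop
   vertex 1.5 2.9 4.1
   vertex 1.6 4.5 4.5
   vertex 0.4 0.5 1.1
  endloop
 endfacet
 facet normal 0.227 -0.250 0.941
  outer loop
   vertex 4.1 3.0 3.5
   vertex 1.6 4.5 4.5
   vertex 1.5 2.9 4.1
  endloop
 endfacet
 facet normal 0.809 0.574 0.130
  outer loop
   vertex 4.1 3.0 3.5
   vertex 4.6 2.5 2.6
   vertex 4.4 3.1 1.2
  endloop
 endfacet
 facet normal 0.543 0.833 0.107
  outer loop
   vertex 4.1 3.0 3.5
   vertex 4.4 3.1 1.2
   vertex 1.6 4.5 4.5
  endloop
 endfacet
 facet normal 0.188 -0.811 0.555
  outer loop
   vertex 4.1 3.0 3.5
   vertex 0.4 0.5 1.1
   vertex 4.6 2.5 2.6
  endloop
 endfacet
 facet normal 0.164 -0.799 0.579
  outer loop
   vertex 4.1 3.0 3.5
   vertex 1.5 2.9 4.1
   vertex 0.4 0.5 1.1
  endloop
 endfacet
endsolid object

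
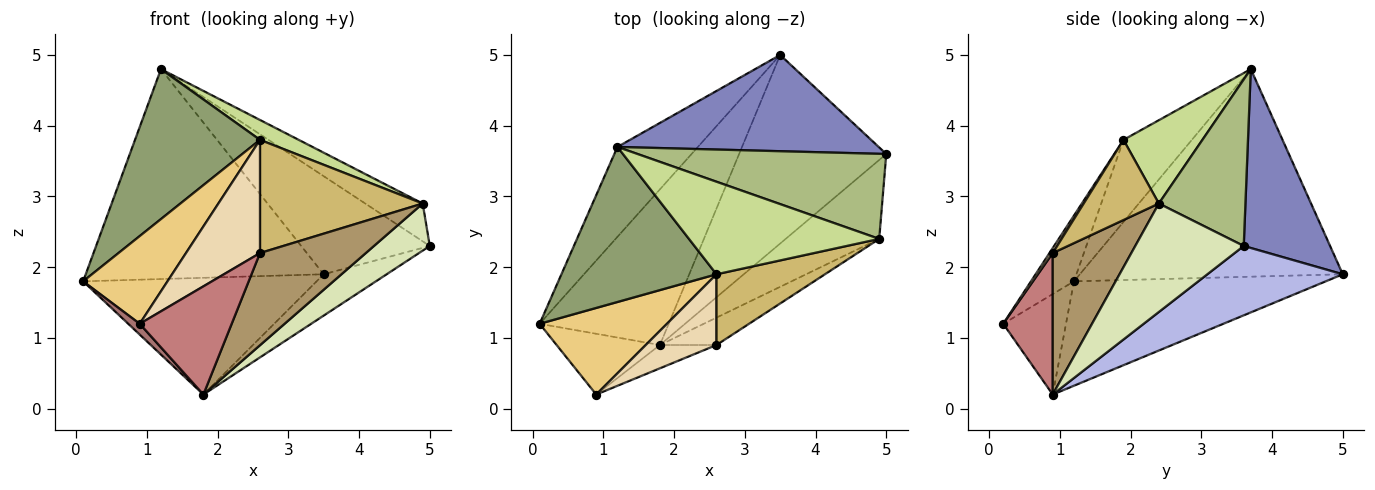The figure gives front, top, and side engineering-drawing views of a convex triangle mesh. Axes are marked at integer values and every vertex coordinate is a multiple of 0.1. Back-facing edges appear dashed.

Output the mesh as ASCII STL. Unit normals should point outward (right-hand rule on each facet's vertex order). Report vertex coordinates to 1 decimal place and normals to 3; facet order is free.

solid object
 facet normal -0.713 0.645 -0.276
  outer loop
   vertex 1.2 3.7 4.8
   vertex 3.5 5.0 1.9
   vertex 0.1 1.2 1.8
  endloop
 endfacet
 facet normal 0.432 0.644 0.631
  outer loop
   vertex 1.2 3.7 4.8
   vertex 5.0 3.6 2.3
   vertex 3.5 5.0 1.9
  endloop
 endfacet
 facet normal -0.543 0.504 -0.672
  outer loop
   vertex 1.8 0.9 0.2
   vertex 0.1 1.2 1.8
   vertex 3.5 5.0 1.9
  endloop
 endfacet
 facet normal 0.418 0.195 -0.887
  outer loop
   vertex 1.8 0.9 0.2
   vertex 3.5 5.0 1.9
   vertex 5.0 3.6 2.3
  endloop
 endfacet
 facet normal -0.356 -0.650 0.672
  outer loop
   vertex 2.6 1.9 3.8
   vertex 1.2 3.7 4.8
   vertex 0.1 1.2 1.8
  endloop
 endfacet
 facet normal 0.522 0.346 0.780
  outer loop
   vertex 4.9 2.4 2.9
   vertex 5.0 3.6 2.3
   vertex 1.2 3.7 4.8
  endloop
 endfacet
 facet normal 0.394 -0.193 0.899
  outer loop
   vertex 4.9 2.4 2.9
   vertex 1.2 3.7 4.8
   vertex 2.6 1.9 3.8
  endloop
 endfacet
 facet normal 0.706 -0.363 -0.608
  outer loop
   vertex 4.9 2.4 2.9
   vertex 1.8 0.9 0.2
   vertex 5.0 3.6 2.3
  endloop
 endfacet
 facet normal 0.580 -0.781 -0.232
  outer loop
   vertex 2.6 0.9 2.2
   vertex 1.8 0.9 0.2
   vertex 4.9 2.4 2.9
  endloop
 endfacet
 facet normal 0.365 -0.790 0.493
  outer loop
   vertex 2.6 0.9 2.2
   vertex 4.9 2.4 2.9
   vertex 2.6 1.9 3.8
  endloop
 endfacet
 facet normal -0.341 -0.669 0.660
  outer loop
   vertex 0.9 0.2 1.2
   vertex 2.6 1.9 3.8
   vertex 0.1 1.2 1.8
  endloop
 endfacet
 facet normal 0.037 -0.847 0.530
  outer loop
   vertex 0.9 0.2 1.2
   vertex 2.6 0.9 2.2
   vertex 2.6 1.9 3.8
  endloop
 endfacet
 facet normal -0.692 -0.127 -0.711
  outer loop
   vertex 0.9 0.2 1.2
   vertex 0.1 1.2 1.8
   vertex 1.8 0.9 0.2
  endloop
 endfacet
 facet normal 0.466 -0.865 -0.186
  outer loop
   vertex 0.9 0.2 1.2
   vertex 1.8 0.9 0.2
   vertex 2.6 0.9 2.2
  endloop
 endfacet
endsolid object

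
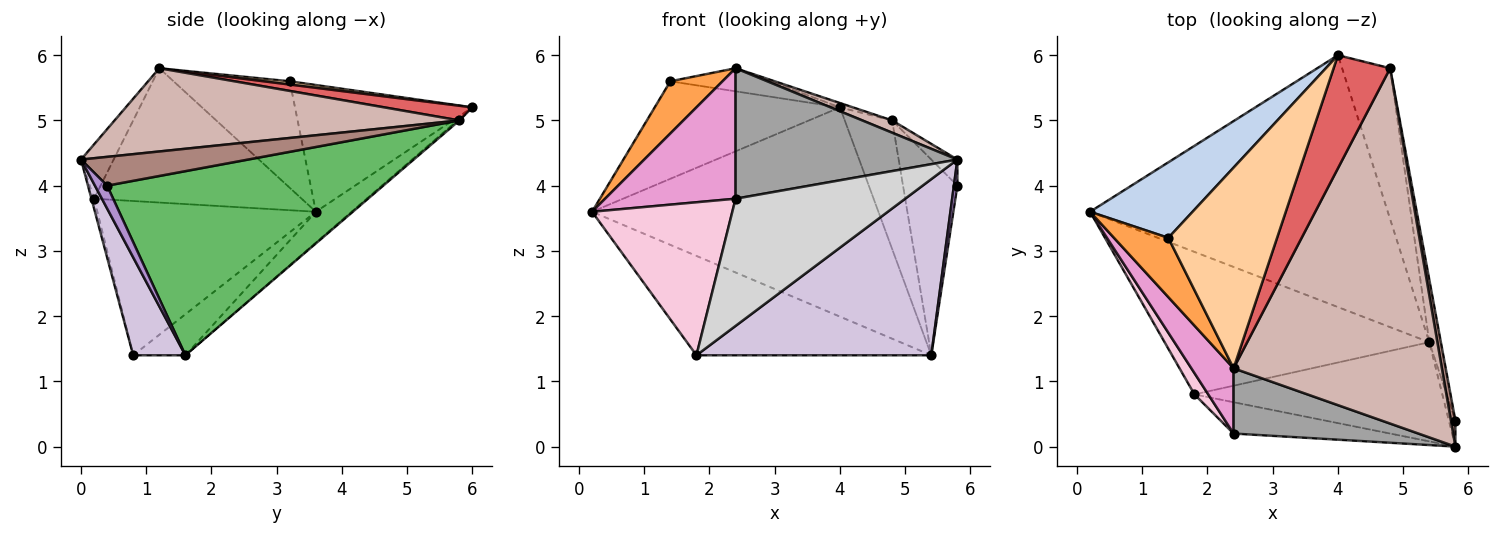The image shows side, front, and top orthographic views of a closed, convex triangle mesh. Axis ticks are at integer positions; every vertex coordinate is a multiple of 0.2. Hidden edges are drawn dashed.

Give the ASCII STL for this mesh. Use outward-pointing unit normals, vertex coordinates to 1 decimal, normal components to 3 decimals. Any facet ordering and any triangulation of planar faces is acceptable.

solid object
 facet normal -0.079 0.637 -0.767
  outer loop
   vertex 5.4 1.6 1.4
   vertex 0.2 3.6 3.6
   vertex 4.0 6.0 5.2
  endloop
 endfacet
 facet normal -0.604 0.630 0.488
  outer loop
   vertex 1.4 3.2 5.6
   vertex 4.0 6.0 5.2
   vertex 0.2 3.6 3.6
  endloop
 endfacet
 facet normal -0.827 -0.371 0.422
  outer loop
   vertex 1.4 3.2 5.6
   vertex 0.2 3.6 3.6
   vertex 2.4 1.2 5.8
  endloop
 endfacet
 facet normal 0.030 0.114 0.993
  outer loop
   vertex 1.4 3.2 5.6
   vertex 2.4 1.2 5.8
   vertex 4.0 6.0 5.2
  endloop
 endfacet
 facet normal 0.979 0.193 -0.062
  outer loop
   vertex 4.8 5.8 5.0
   vertex 5.8 0.4 4.0
   vertex 5.4 1.6 1.4
  endloop
 endfacet
 facet normal -0.028 0.648 -0.761
  outer loop
   vertex 4.8 5.8 5.0
   vertex 5.4 1.6 1.4
   vertex 4.0 6.0 5.2
  endloop
 endfacet
 facet normal 0.251 0.037 0.967
  outer loop
   vertex 4.8 5.8 5.0
   vertex 4.0 6.0 5.2
   vertex 2.4 1.2 5.8
  endloop
 endfacet
 facet normal -0.126 0.567 -0.814
  outer loop
   vertex 1.8 0.8 1.4
   vertex 0.2 3.6 3.6
   vertex 5.4 1.6 1.4
  endloop
 endfacet
 facet normal 0.927 -0.265 -0.265
  outer loop
   vertex 5.8 0.0 4.4
   vertex 5.4 1.6 1.4
   vertex 5.8 0.4 4.0
  endloop
 endfacet
 facet normal 0.190 -0.856 -0.482
  outer loop
   vertex 5.8 0.0 4.4
   vertex 1.8 0.8 1.4
   vertex 5.4 1.6 1.4
  endloop
 endfacet
 facet normal 0.976 0.153 0.153
  outer loop
   vertex 5.8 0.0 4.4
   vertex 5.8 0.4 4.0
   vertex 4.8 5.8 5.0
  endloop
 endfacet
 facet normal 0.371 -0.032 0.928
  outer loop
   vertex 5.8 0.0 4.4
   vertex 4.8 5.8 5.0
   vertex 2.4 1.2 5.8
  endloop
 endfacet
 facet normal -0.818 -0.514 0.257
  outer loop
   vertex 2.4 0.2 3.8
   vertex 2.4 1.2 5.8
   vertex 0.2 3.6 3.6
  endloop
 endfacet
 facet normal -0.839 -0.539 0.075
  outer loop
   vertex 2.4 0.2 3.8
   vertex 0.2 3.6 3.6
   vertex 1.8 0.8 1.4
  endloop
 endfacet
 facet normal -0.130 -0.887 0.443
  outer loop
   vertex 2.4 0.2 3.8
   vertex 5.8 0.0 4.4
   vertex 2.4 1.2 5.8
  endloop
 endfacet
 facet normal -0.015 -0.971 -0.239
  outer loop
   vertex 2.4 0.2 3.8
   vertex 1.8 0.8 1.4
   vertex 5.8 0.0 4.4
  endloop
 endfacet
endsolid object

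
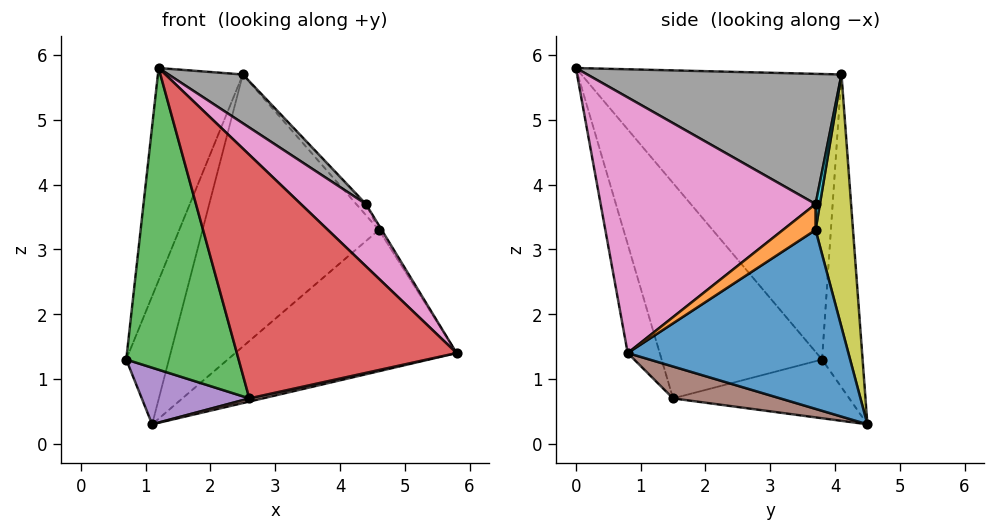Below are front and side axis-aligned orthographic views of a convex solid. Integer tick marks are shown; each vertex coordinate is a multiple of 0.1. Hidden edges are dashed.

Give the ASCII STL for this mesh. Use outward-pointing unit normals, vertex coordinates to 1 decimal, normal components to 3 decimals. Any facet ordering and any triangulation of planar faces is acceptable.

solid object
 facet normal -0.892 0.291 0.345
  outer loop
   vertex 2.5 4.1 5.7
   vertex 0.7 3.8 1.3
   vertex 1.2 0.0 5.8
  endloop
 endfacet
 facet normal -0.671 0.706 0.226
  outer loop
   vertex 2.5 4.1 5.7
   vertex 1.1 4.5 0.3
   vertex 0.7 3.8 1.3
  endloop
 endfacet
 facet normal -0.762 -0.534 -0.366
  outer loop
   vertex 2.6 1.5 0.7
   vertex 1.2 0.0 5.8
   vertex 0.7 3.8 1.3
  endloop
 endfacet
 facet normal -0.137 -0.940 -0.314
  outer loop
   vertex 2.6 1.5 0.7
   vertex 5.8 0.8 1.4
   vertex 1.2 0.0 5.8
  endloop
 endfacet
 facet normal -0.697 -0.426 -0.577
  outer loop
   vertex 2.6 1.5 0.7
   vertex 0.7 3.8 1.3
   vertex 1.1 4.5 0.3
  endloop
 endfacet
 facet normal 0.208 -0.026 -0.978
  outer loop
   vertex 2.6 1.5 0.7
   vertex 1.1 4.5 0.3
   vertex 5.8 0.8 1.4
  endloop
 endfacet
 facet normal 0.695 -0.210 0.688
  outer loop
   vertex 4.4 3.7 3.7
   vertex 1.2 0.0 5.8
   vertex 5.8 0.8 1.4
  endloop
 endfacet
 facet normal 0.690 -0.202 0.695
  outer loop
   vertex 4.4 3.7 3.7
   vertex 2.5 4.1 5.7
   vertex 1.2 0.0 5.8
  endloop
 endfacet
 facet normal 0.208 0.978 0.019
  outer loop
   vertex 4.6 3.7 3.3
   vertex 1.1 4.5 0.3
   vertex 2.5 4.1 5.7
  endloop
 endfacet
 facet normal 0.398 0.896 0.199
  outer loop
   vertex 4.6 3.7 3.3
   vertex 2.5 4.1 5.7
   vertex 4.4 3.7 3.7
  endloop
 endfacet
 facet normal 0.596 0.598 -0.536
  outer loop
   vertex 4.6 3.7 3.3
   vertex 5.8 0.8 1.4
   vertex 1.1 4.5 0.3
  endloop
 endfacet
 facet normal 0.892 0.077 0.446
  outer loop
   vertex 4.6 3.7 3.3
   vertex 4.4 3.7 3.7
   vertex 5.8 0.8 1.4
  endloop
 endfacet
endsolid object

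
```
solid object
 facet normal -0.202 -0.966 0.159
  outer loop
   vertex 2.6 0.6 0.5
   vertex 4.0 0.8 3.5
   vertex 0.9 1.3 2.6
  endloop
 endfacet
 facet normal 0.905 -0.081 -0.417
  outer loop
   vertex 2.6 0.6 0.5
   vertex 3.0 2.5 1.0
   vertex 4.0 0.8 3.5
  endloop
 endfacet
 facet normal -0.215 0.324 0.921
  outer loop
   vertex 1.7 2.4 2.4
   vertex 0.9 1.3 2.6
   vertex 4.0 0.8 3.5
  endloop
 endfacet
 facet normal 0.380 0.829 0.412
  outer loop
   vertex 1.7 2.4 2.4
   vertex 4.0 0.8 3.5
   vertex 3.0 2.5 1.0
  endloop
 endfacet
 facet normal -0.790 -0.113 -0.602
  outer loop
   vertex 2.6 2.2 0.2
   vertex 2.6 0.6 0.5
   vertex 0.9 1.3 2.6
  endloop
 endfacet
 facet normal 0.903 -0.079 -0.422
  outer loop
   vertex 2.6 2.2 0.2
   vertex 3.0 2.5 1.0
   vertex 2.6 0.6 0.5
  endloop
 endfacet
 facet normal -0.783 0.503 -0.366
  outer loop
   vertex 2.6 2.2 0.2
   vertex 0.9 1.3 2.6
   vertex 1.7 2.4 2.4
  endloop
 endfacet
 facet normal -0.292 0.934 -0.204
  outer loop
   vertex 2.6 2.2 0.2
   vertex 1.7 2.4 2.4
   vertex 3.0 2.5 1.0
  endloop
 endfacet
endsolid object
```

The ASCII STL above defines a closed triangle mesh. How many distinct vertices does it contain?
6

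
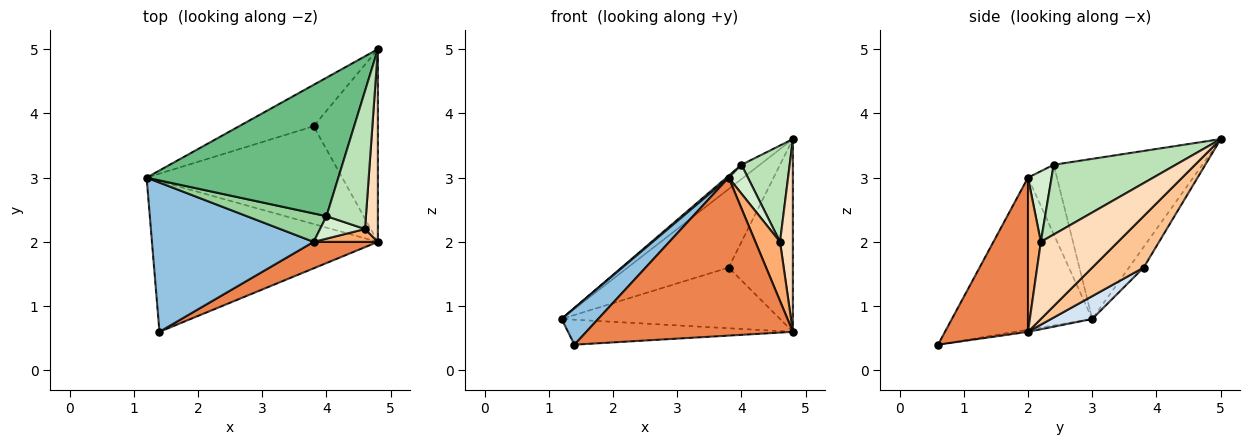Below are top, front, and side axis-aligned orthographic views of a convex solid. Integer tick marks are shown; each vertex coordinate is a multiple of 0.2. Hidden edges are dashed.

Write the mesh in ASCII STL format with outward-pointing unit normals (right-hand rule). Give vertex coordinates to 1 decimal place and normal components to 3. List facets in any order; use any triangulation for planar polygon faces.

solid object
 facet normal -0.128 0.877 -0.463
  outer loop
   vertex 3.8 3.8 1.6
   vertex 1.2 3.0 0.8
   vertex 4.8 5.0 3.6
  endloop
 endfacet
 facet normal -0.674 -0.176 0.717
  outer loop
   vertex 3.8 2.0 3.0
   vertex 1.2 3.0 0.8
   vertex 1.4 0.6 0.4
  endloop
 endfacet
 facet normal -0.009 0.164 -0.986
  outer loop
   vertex 4.8 2.0 0.6
   vertex 1.4 0.6 0.4
   vertex 1.2 3.0 0.8
  endloop
 endfacet
 facet normal 0.099 0.525 -0.846
  outer loop
   vertex 4.8 2.0 0.6
   vertex 1.2 3.0 0.8
   vertex 3.8 3.8 1.6
  endloop
 endfacet
 facet normal 0.368 -0.917 0.154
  outer loop
   vertex 4.8 2.0 0.6
   vertex 3.8 2.0 3.0
   vertex 1.4 0.6 0.4
  endloop
 endfacet
 facet normal 0.454 -0.871 0.189
  outer loop
   vertex 4.8 2.0 0.6
   vertex 4.6 2.2 2.0
   vertex 3.8 2.0 3.0
  endloop
 endfacet
 facet normal 0.492 0.615 -0.615
  outer loop
   vertex 4.8 2.0 0.6
   vertex 3.8 3.8 1.6
   vertex 4.8 5.0 3.6
  endloop
 endfacet
 facet normal 0.973 -0.162 0.162
  outer loop
   vertex 4.8 2.0 0.6
   vertex 4.8 5.0 3.6
   vertex 4.6 2.2 2.0
  endloop
 endfacet
 facet normal -0.639 0.079 0.765
  outer loop
   vertex 4.0 2.4 3.2
   vertex 4.8 5.0 3.6
   vertex 1.2 3.0 0.8
  endloop
 endfacet
 facet normal -0.656 -0.049 0.753
  outer loop
   vertex 4.0 2.4 3.2
   vertex 1.2 3.0 0.8
   vertex 3.8 2.0 3.0
  endloop
 endfacet
 facet normal 0.823 -0.325 0.466
  outer loop
   vertex 4.0 2.4 3.2
   vertex 4.6 2.2 2.0
   vertex 4.8 5.0 3.6
  endloop
 endfacet
 facet normal 0.694 -0.568 0.442
  outer loop
   vertex 4.0 2.4 3.2
   vertex 3.8 2.0 3.0
   vertex 4.6 2.2 2.0
  endloop
 endfacet
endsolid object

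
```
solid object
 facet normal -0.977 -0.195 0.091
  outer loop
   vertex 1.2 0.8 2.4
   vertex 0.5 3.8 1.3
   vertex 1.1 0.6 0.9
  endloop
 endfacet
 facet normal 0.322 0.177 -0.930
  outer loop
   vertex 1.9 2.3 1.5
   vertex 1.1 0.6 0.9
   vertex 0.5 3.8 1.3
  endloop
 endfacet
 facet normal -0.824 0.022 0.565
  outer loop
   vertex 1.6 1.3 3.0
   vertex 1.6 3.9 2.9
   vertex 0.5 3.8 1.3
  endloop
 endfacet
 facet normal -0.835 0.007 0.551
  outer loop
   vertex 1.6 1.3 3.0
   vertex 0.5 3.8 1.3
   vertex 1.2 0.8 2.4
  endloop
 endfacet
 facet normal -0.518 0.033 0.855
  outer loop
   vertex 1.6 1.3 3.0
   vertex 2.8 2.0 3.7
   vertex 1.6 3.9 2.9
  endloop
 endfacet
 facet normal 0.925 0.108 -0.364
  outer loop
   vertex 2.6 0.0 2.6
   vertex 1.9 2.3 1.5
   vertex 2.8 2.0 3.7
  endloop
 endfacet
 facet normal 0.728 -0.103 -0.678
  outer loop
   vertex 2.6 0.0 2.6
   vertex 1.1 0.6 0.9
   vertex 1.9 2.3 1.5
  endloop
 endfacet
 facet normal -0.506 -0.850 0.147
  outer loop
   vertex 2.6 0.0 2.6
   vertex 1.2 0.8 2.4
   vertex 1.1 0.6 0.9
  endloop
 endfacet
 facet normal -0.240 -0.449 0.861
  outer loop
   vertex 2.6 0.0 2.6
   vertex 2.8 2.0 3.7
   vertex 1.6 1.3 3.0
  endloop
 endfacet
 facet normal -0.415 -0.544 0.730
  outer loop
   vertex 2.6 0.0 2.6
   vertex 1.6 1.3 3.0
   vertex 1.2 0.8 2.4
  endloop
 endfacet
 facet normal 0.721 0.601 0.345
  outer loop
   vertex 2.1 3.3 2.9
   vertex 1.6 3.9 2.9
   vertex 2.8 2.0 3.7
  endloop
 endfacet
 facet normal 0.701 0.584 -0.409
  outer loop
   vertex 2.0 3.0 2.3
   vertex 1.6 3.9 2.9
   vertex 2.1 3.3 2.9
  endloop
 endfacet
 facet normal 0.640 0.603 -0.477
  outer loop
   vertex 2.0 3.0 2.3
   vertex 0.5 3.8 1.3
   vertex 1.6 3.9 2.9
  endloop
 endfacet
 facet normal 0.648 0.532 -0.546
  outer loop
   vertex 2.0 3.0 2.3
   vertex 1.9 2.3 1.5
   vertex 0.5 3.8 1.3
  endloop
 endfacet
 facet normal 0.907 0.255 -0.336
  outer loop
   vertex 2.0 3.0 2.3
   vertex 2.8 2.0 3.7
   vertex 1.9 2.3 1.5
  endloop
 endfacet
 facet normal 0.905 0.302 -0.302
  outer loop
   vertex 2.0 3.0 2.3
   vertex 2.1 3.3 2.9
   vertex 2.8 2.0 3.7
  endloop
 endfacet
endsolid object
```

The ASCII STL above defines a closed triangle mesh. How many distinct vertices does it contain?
10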